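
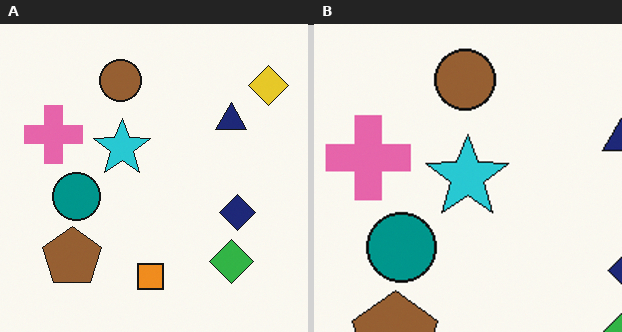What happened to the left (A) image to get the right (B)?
The image was cropped slightly and scaled back up.

The visible shapes are larger and the field of view is narrower; shapes near the original edges may be partly or wholly outside the frame — a crop-and-rescale.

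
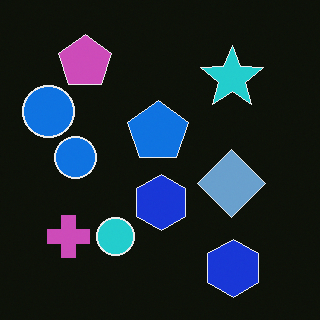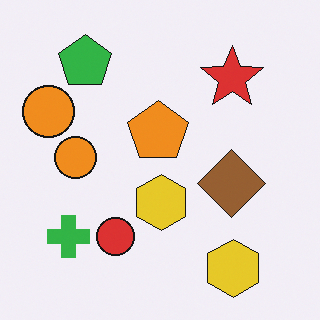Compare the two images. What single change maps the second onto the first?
It was color-inverted (negative).

The light background has become dark and every shape's color is its complement — a photographic negative.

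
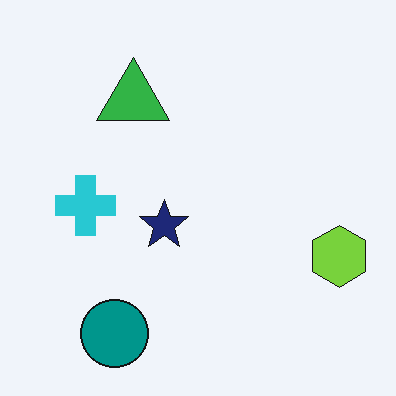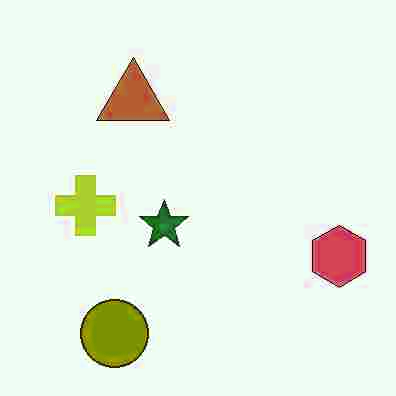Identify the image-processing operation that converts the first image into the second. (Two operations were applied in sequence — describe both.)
The second image is the first degraded with heavy JPEG compression, then hue-shifted by a large amount.

Blocky 8×8 compression artifacts appear around shape edges and the flat background shows ringing — characteristic JPEG degradation. Every shape's color has rotated by the same amount around the hue wheel — a uniform hue shift.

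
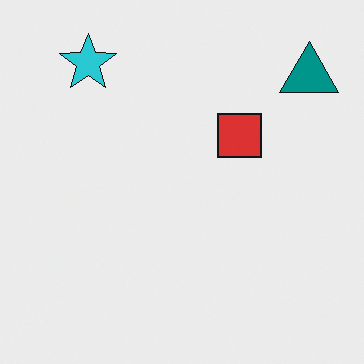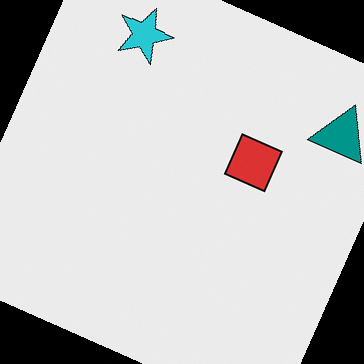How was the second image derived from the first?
The transformation is: rotated clockwise by a moderate amount.

Every shape is tilted by the same angle and the image corners show triangular fill wedges — a whole-image rotation by a non-right angle.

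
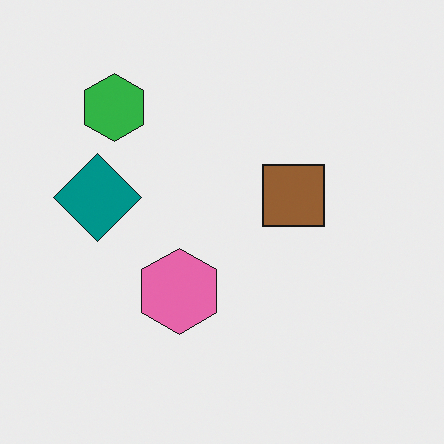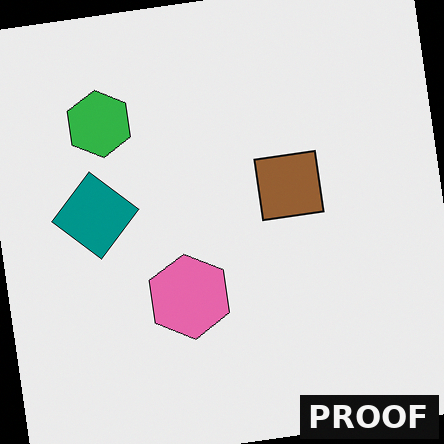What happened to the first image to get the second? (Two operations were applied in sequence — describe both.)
The second image is the first rotated counter-clockwise by a slight angle, then watermarked with the text "PROOF" in the lower-right corner.

Every shape is tilted by the same angle and the image corners show triangular fill wedges — a whole-image rotation by a non-right angle. A dark label reading "PROOF" appears in the lower-right corner.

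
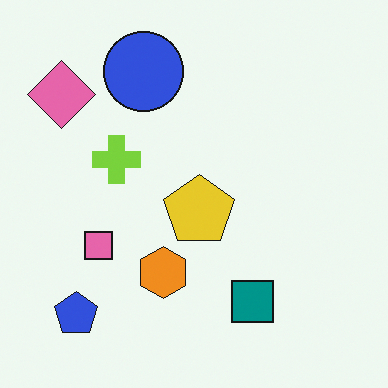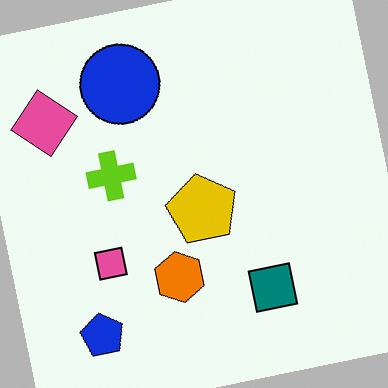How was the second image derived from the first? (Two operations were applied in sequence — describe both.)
The image was given slightly increased contrast, then rotated counter-clockwise by a slight angle.

Tones are pushed away from mid-grey across the whole image — a global contrast change. Every shape is tilted by the same angle and the image corners show triangular fill wedges — a whole-image rotation by a non-right angle.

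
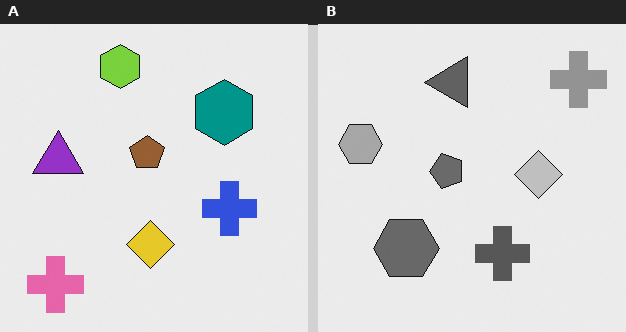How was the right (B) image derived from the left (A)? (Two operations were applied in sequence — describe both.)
Transposed (reflected across the top-left ↔ bottom-right diagonal), then converted to grayscale.

Shapes have swapped their row and column positions — what was in the top-right is now in the bottom-left — a diagonal reflection. All color is removed — every shape is now a shade of grey.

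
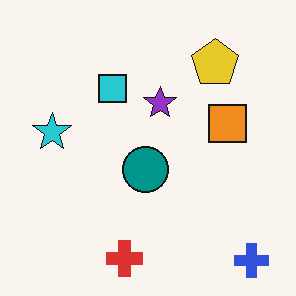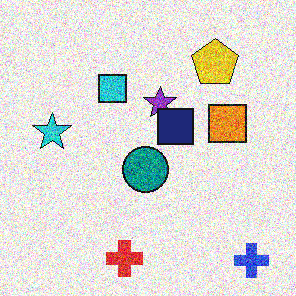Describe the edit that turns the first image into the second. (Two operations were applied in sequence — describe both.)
Degraded with strong gaussian noise, then overlaid with an additional navy square.

Random speckle covers the whole image, including the flat background. A navy square appears in the second image that is absent from the first.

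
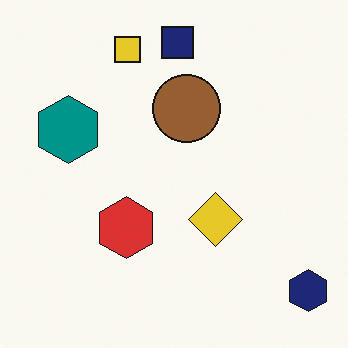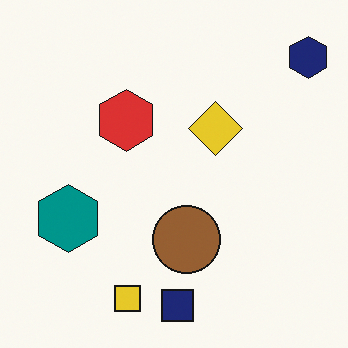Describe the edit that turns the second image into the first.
The first image is the second flipped vertically (top ↔ bottom).

The navy square is in the bottom of the second image and the top of the first — shapes on opposite sides of the horizontal midline have swapped in a mirror flip.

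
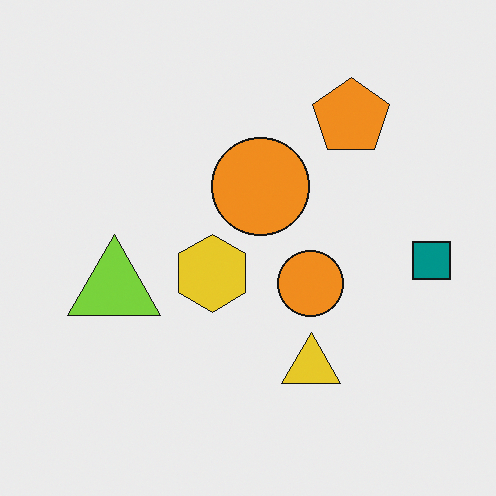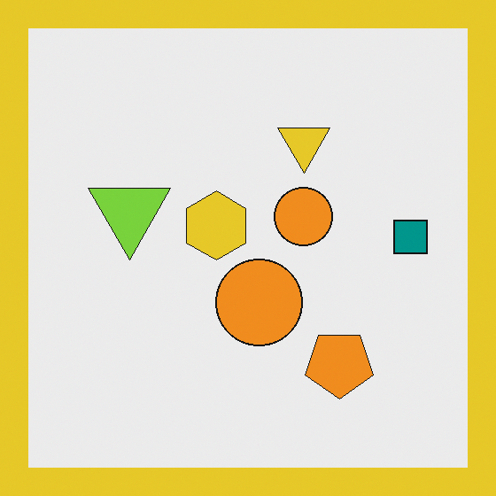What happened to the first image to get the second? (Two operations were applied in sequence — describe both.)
The second image is the first flipped vertically (top ↔ bottom), then framed with a yellow border.

The orange pentagon is in the top-right of the first image and the bottom-right of the second — shapes on opposite sides of the horizontal midline have swapped in a mirror flip. A solid yellow frame runs around the edge of the second image, with the content slightly shrunk inside it.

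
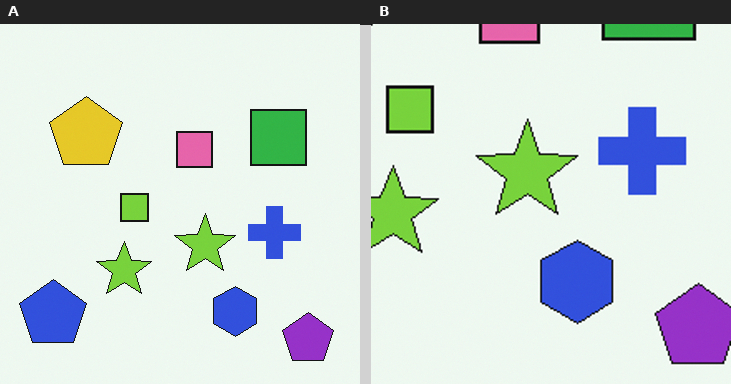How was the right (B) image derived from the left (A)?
The image was cropped tightly and scaled back up.

The visible shapes are larger and the field of view is narrower; shapes near the original edges may be partly or wholly outside the frame — a crop-and-rescale.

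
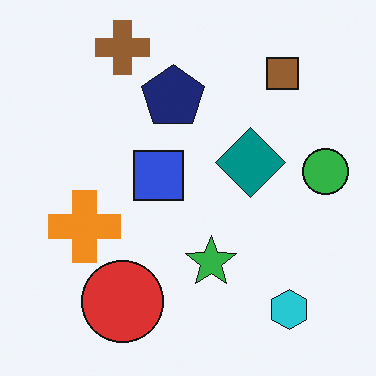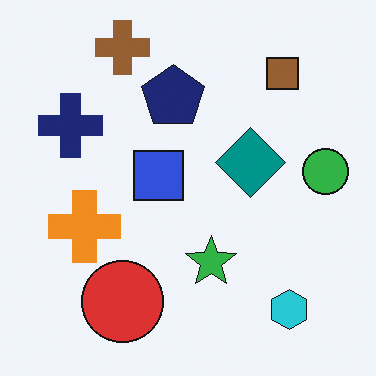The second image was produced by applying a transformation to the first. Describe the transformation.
This is the original image overlaid with an additional navy cross.

A navy cross appears in the second image that is absent from the first.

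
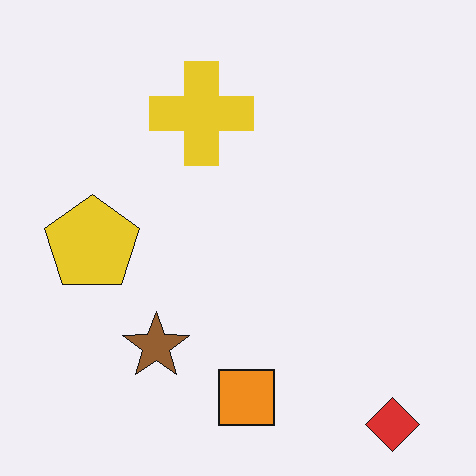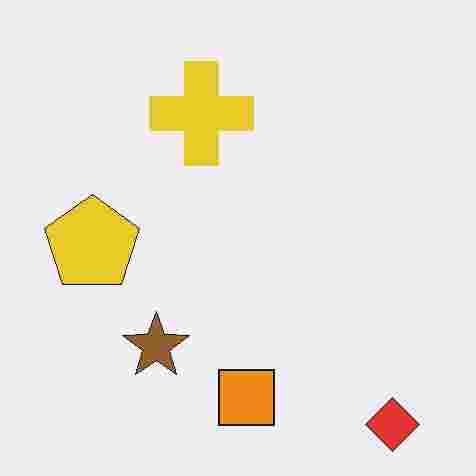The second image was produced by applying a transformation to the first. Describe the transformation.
The second image is the first heavily JPEG-compressed with obvious blocking artifacts.

Blocky 8×8 compression artifacts appear around shape edges and the flat background shows ringing — characteristic JPEG degradation.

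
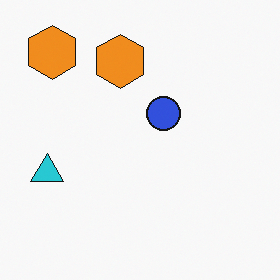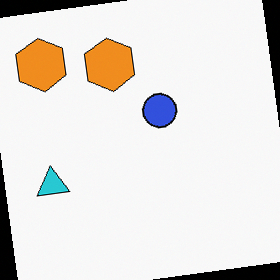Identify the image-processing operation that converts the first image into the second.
It was rotated counter-clockwise by a small amount.

Every shape is tilted by the same angle and the image corners show triangular fill wedges — a whole-image rotation by a non-right angle.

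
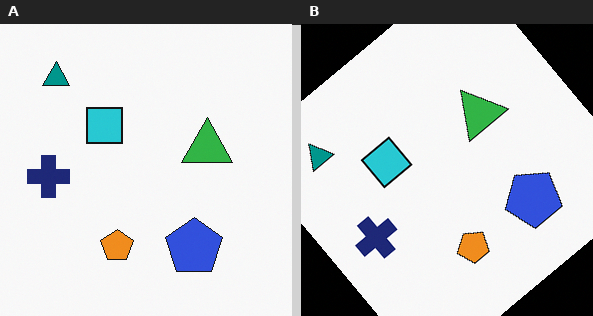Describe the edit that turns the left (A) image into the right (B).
Rotated counter-clockwise by a large amount — several tens of degrees.

Every shape is tilted by the same angle and the image corners show triangular fill wedges — a whole-image rotation by a non-right angle.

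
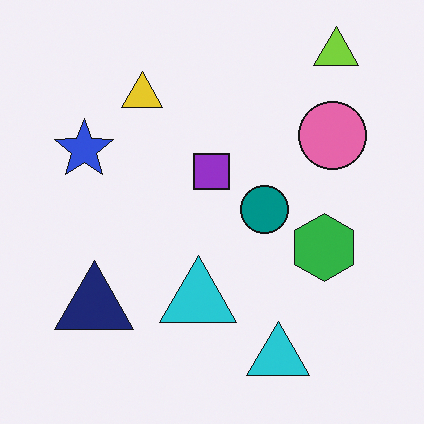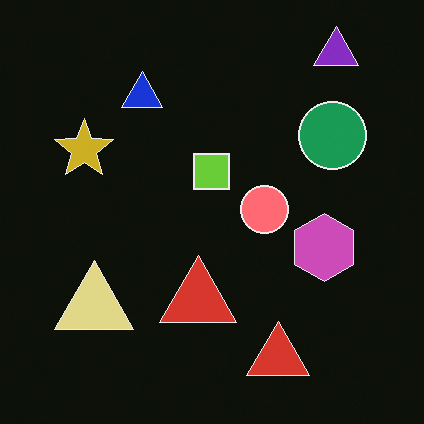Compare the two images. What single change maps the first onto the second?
It was color-inverted (negative).

The light background has become dark and every shape's color is its complement — a photographic negative.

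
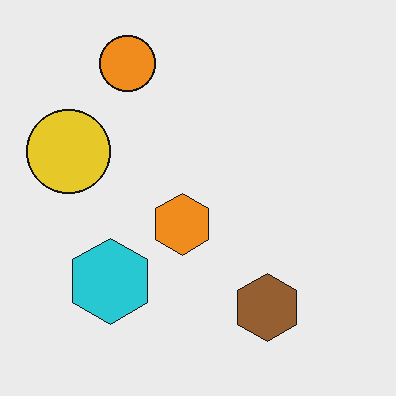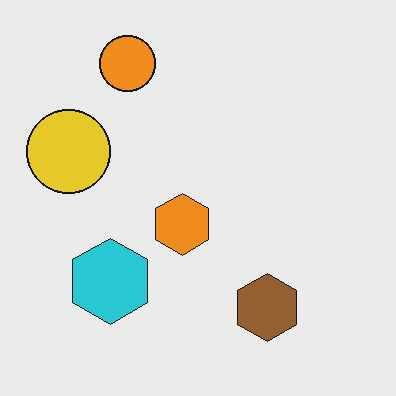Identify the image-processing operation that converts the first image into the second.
The image was given moderate JPEG compression.

Blocky 8×8 compression artifacts appear around shape edges and the flat background shows ringing — characteristic JPEG degradation.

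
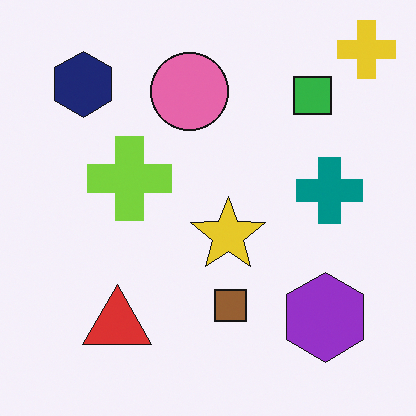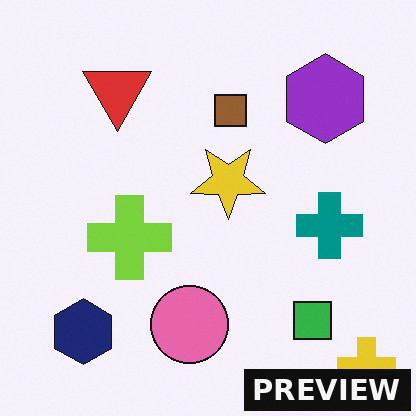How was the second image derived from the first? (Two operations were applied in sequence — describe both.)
The transformation is: flipped vertically (top ↔ bottom), then watermarked with the text "PREVIEW" in the lower-right corner.

The yellow cross is in the top-right of the first image and the bottom-right of the second — shapes on opposite sides of the horizontal midline have swapped in a mirror flip. A dark label reading "PREVIEW" appears in the lower-right corner.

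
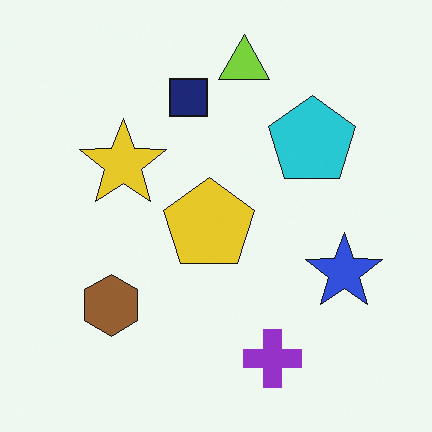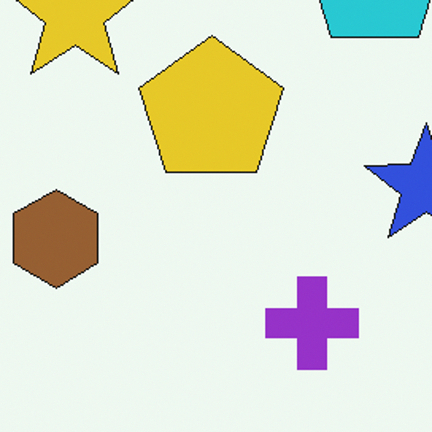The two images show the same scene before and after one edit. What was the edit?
The image was cropped to a modestly smaller region and rescaled.

The visible shapes are larger and the field of view is narrower; shapes near the original edges may be partly or wholly outside the frame — a crop-and-rescale.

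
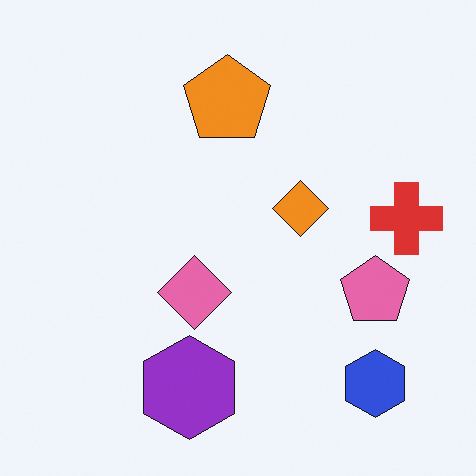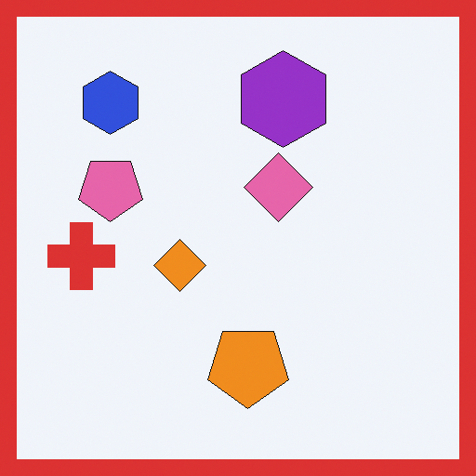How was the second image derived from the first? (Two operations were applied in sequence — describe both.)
This is the original image rotated 180°, then framed with a red border.

The blue hexagon sits in the bottom-right of the first image and the top-left of the second — consistent with a whole-image 180° rotation. A solid red frame runs around the edge of the second image, with the content slightly shrunk inside it.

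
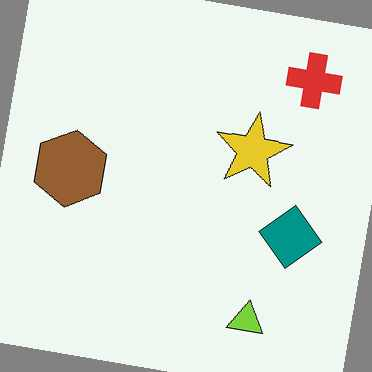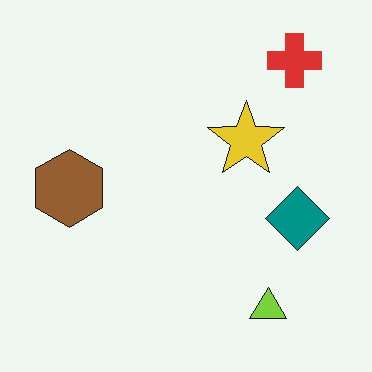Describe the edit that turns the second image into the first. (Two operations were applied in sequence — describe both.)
This is the original image rotated clockwise by a slight angle, then JPEG-compressed with visible artifacts.

Every shape is tilted by the same angle and the image corners show triangular fill wedges — a whole-image rotation by a non-right angle. Blocky 8×8 compression artifacts appear around shape edges and the flat background shows ringing — characteristic JPEG degradation.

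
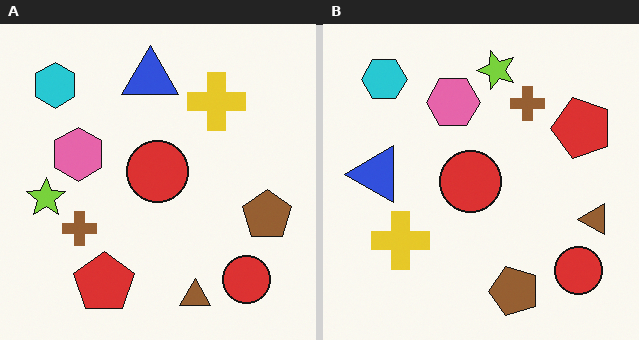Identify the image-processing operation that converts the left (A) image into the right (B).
It was transposed (reflected across the top-left ↔ bottom-right diagonal).

Shapes have swapped their row and column positions — what was in the top-right is now in the bottom-left — a diagonal reflection.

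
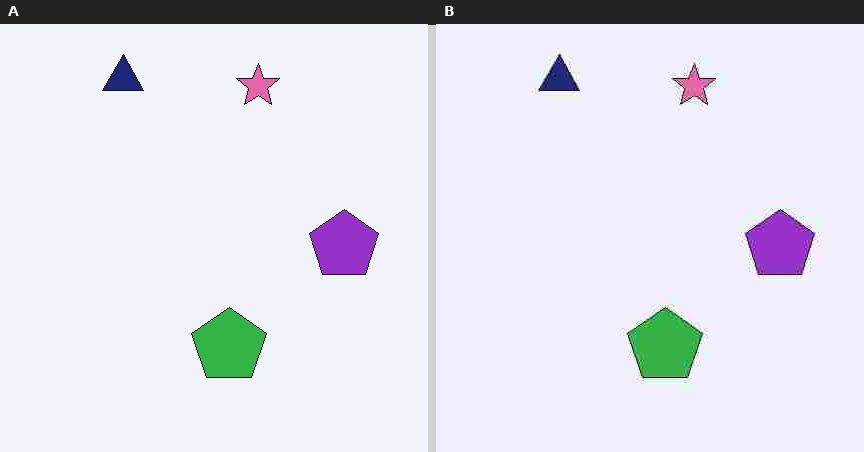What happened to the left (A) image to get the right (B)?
Degraded with heavy JPEG compression.

Blocky 8×8 compression artifacts appear around shape edges and the flat background shows ringing — characteristic JPEG degradation.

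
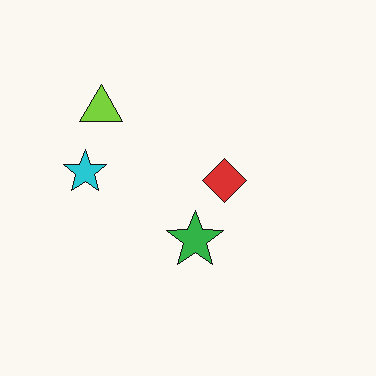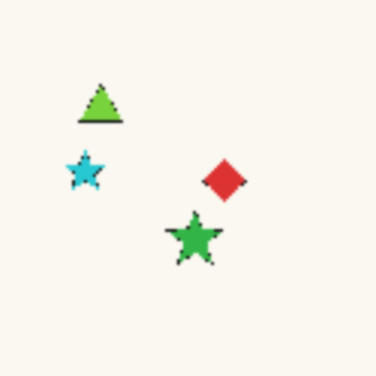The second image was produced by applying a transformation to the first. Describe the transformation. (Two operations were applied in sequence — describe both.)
The image was mildly pixelated, then slightly softened.

Shapes are reduced to large square blocks; fine edges and outlines are lost — a downscale-then-upscale (mosaic) effect. Shape edges and outlines are uniformly softened across the whole image.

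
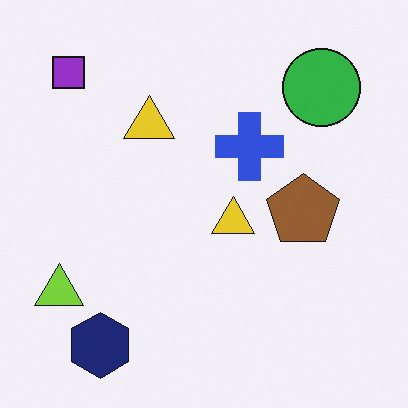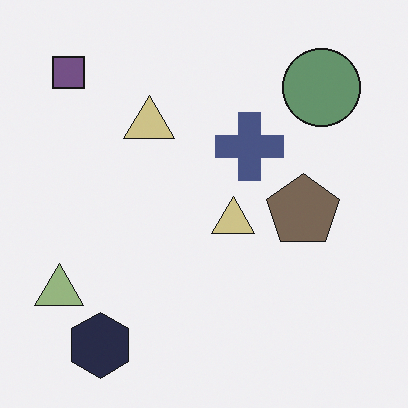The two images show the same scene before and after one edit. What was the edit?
Made much more muted (saturation change).

All colors are more muted and greyish — a global saturation change.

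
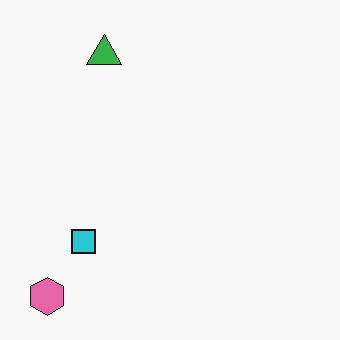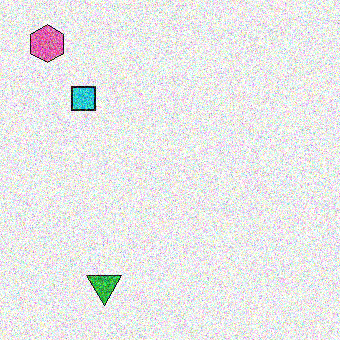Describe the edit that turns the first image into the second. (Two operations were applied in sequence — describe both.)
It was flipped vertically (top ↔ bottom), then degraded with heavy additive noise.

The pink hexagon is in the bottom-left of the first image and the top-left of the second — shapes on opposite sides of the horizontal midline have swapped in a mirror flip. Random speckle covers the whole image, including the flat background.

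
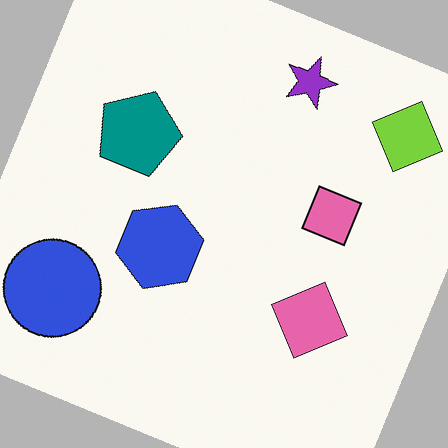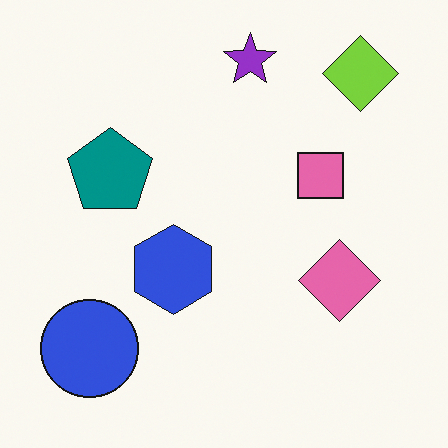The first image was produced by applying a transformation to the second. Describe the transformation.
This is the original image rotated clockwise by a moderate amount.

Every shape is tilted by the same angle and the image corners show triangular fill wedges — a whole-image rotation by a non-right angle.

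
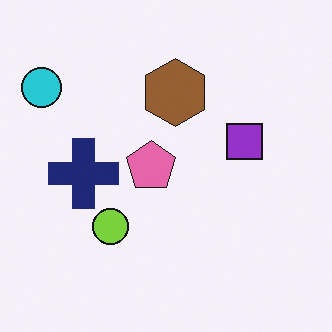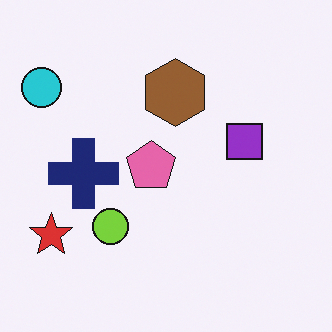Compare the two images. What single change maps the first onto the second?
This is the original image overlaid with an additional red star.

A red star appears in the second image that is absent from the first.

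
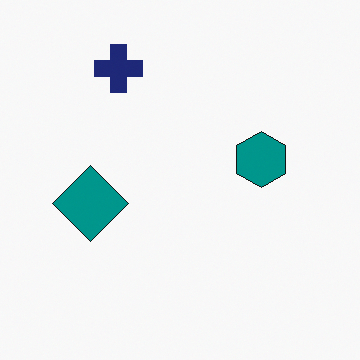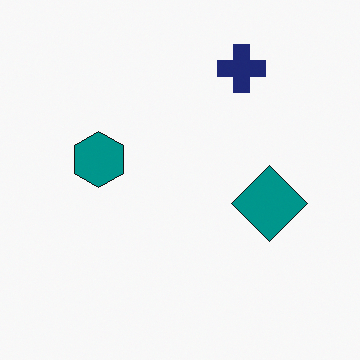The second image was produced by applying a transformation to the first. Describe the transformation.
The transformation is: flipped horizontally (left ↔ right).

The teal diamond is in the left of the first image and the right of the second — shapes on opposite sides of the vertical midline have swapped in a mirror flip.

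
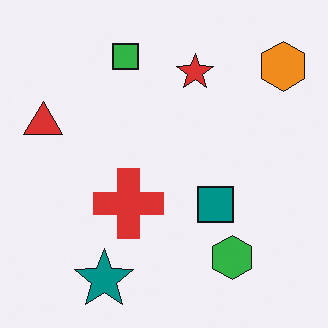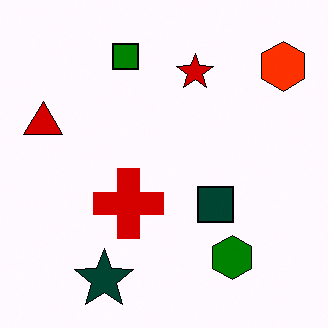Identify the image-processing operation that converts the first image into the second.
This is the original image given much higher contrast.

Tones are pushed away from mid-grey across the whole image — a global contrast change.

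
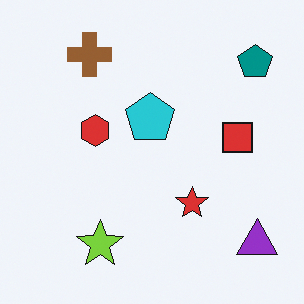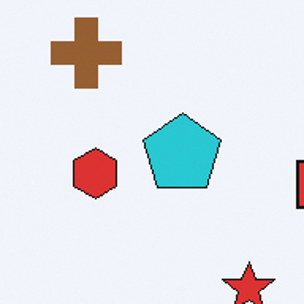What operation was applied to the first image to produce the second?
The transformation is: cropped slightly and scaled back up.

The visible shapes are larger and the field of view is narrower; shapes near the original edges may be partly or wholly outside the frame — a crop-and-rescale.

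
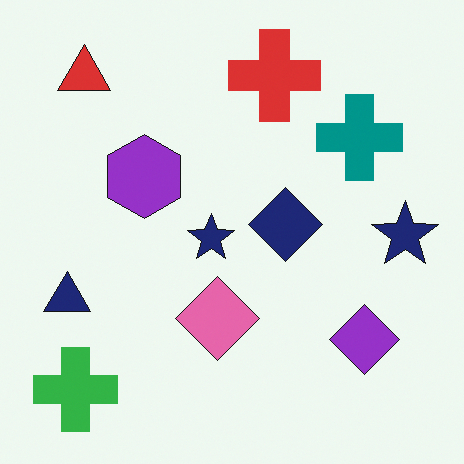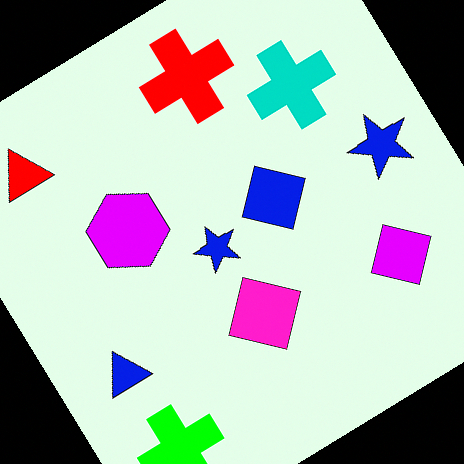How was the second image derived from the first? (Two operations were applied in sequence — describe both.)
The transformation is: rotated counter-clockwise by a large amount — several tens of degrees, then made much more vivid (saturation change).

Every shape is tilted by the same angle and the image corners show triangular fill wedges — a whole-image rotation by a non-right angle. All colors are more vivid — a global saturation change.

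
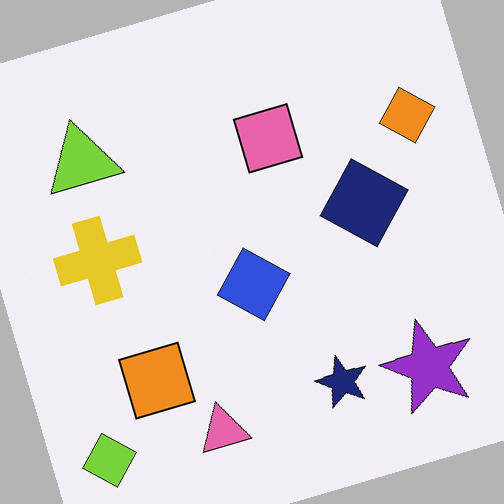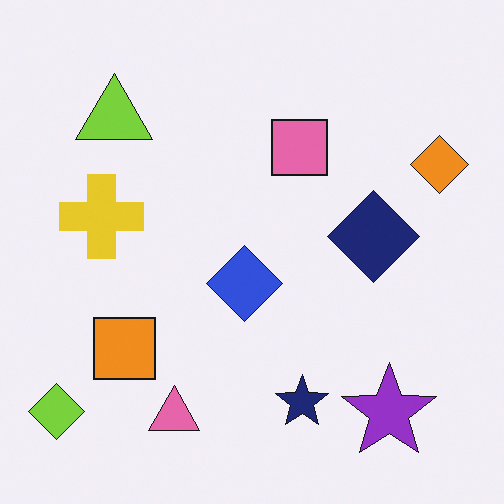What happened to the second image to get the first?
This is the original image rotated counter-clockwise by a moderate amount.

Every shape is tilted by the same angle and the image corners show triangular fill wedges — a whole-image rotation by a non-right angle.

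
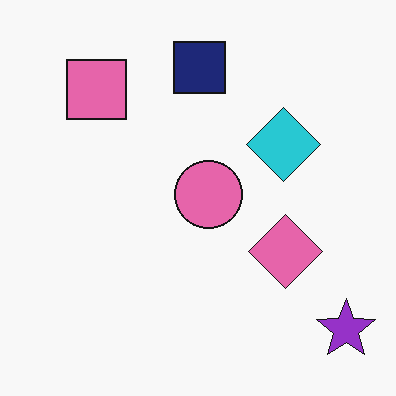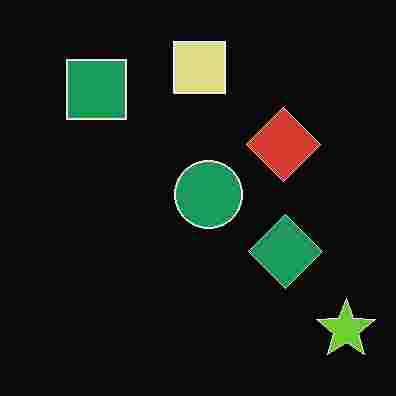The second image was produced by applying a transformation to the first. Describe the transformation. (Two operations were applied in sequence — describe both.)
The second image is the first color-inverted (negative), then heavily JPEG-compressed with obvious blocking artifacts.

The light background has become dark and every shape's color is its complement — a photographic negative. Blocky 8×8 compression artifacts appear around shape edges and the flat background shows ringing — characteristic JPEG degradation.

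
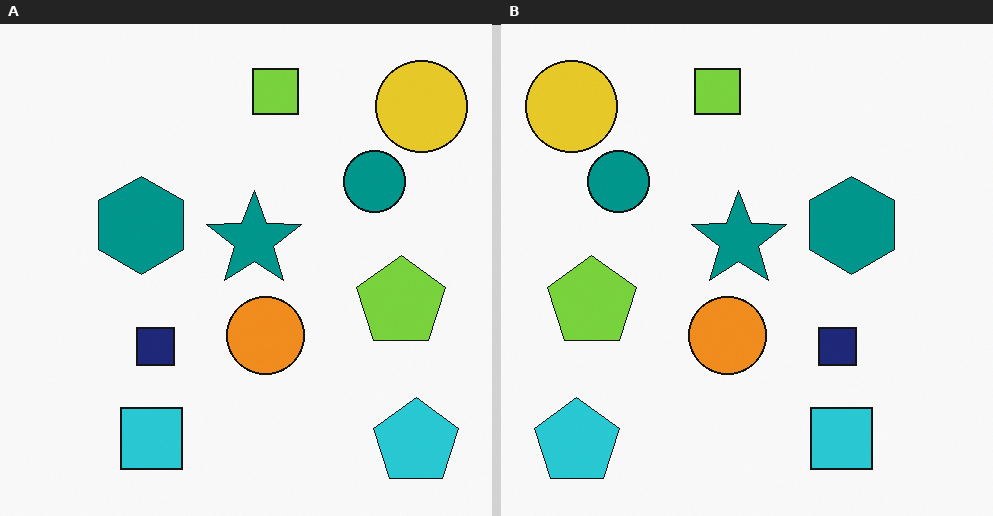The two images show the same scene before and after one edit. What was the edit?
It was flipped horizontally (left ↔ right).

The yellow circle is in the top-right of the left (A) image and the top-left of the right (B) — shapes on opposite sides of the vertical midline have swapped in a mirror flip.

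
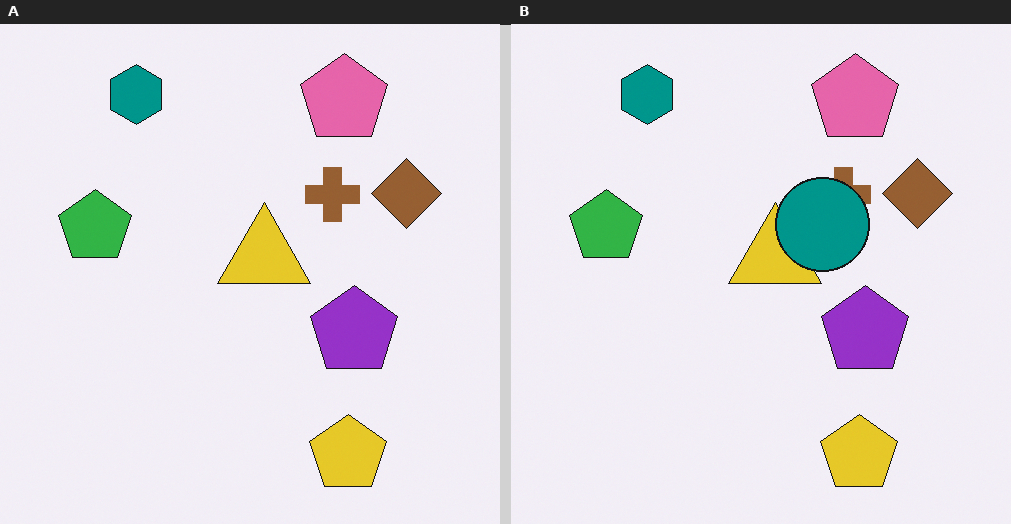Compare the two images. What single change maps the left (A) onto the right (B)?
The image was overlaid with an additional teal circle.

A teal circle appears in the right (B) image that is absent from the left (A).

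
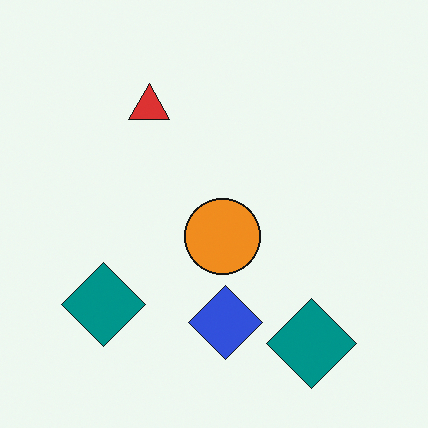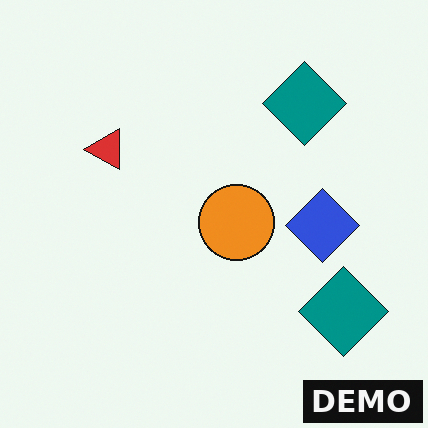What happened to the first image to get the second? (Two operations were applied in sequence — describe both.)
The image was transposed (reflected across the top-left ↔ bottom-right diagonal), then watermarked with the text "DEMO" in the lower-right corner.

Shapes have swapped their row and column positions — what was in the top-right is now in the bottom-left — a diagonal reflection. A dark label reading "DEMO" appears in the lower-right corner.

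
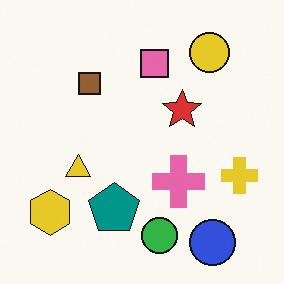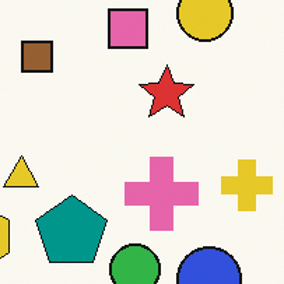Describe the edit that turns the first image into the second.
Cropped slightly and scaled back up.

The visible shapes are larger and the field of view is narrower; shapes near the original edges may be partly or wholly outside the frame — a crop-and-rescale.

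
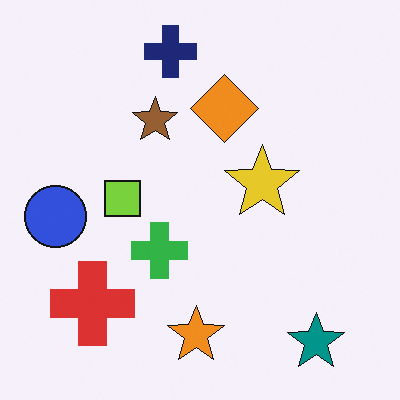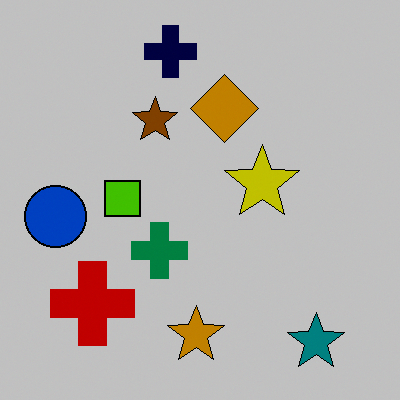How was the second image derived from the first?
The second image is the first heavily posterized to just a handful of flat colors.

Each flat color has snapped to a coarser quantized level — most visibly, the near-white background has dropped to a flat grey.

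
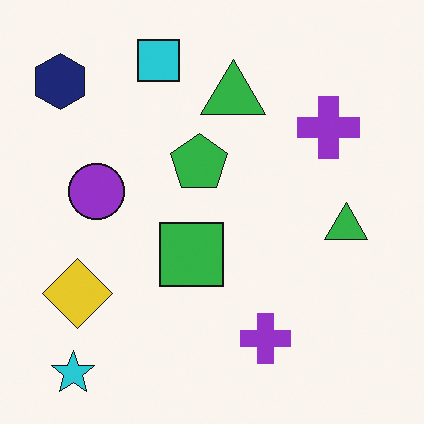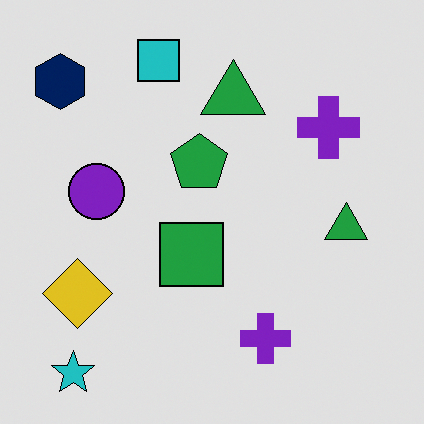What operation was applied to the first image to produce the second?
This is the original image posterized to a reduced palette.

Each flat color has snapped to a coarser quantized level — most visibly, the near-white background has dropped to a flat grey.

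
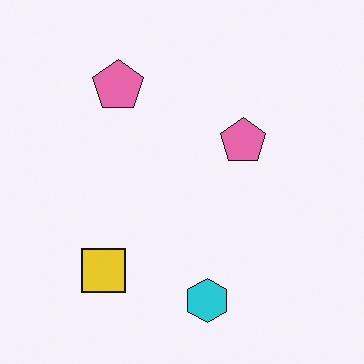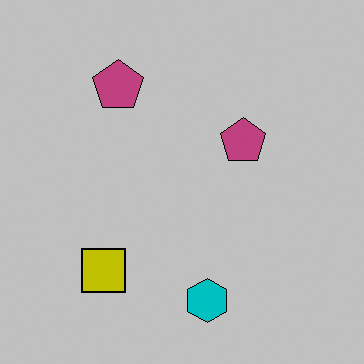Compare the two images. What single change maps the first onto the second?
This is the original image aggressively posterized.

Each flat color has snapped to a coarser quantized level — most visibly, the near-white background has dropped to a flat grey.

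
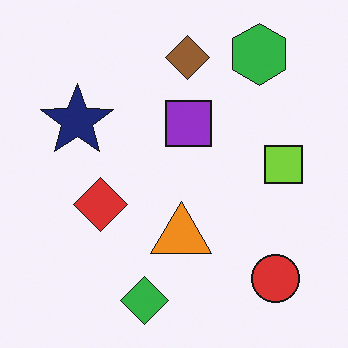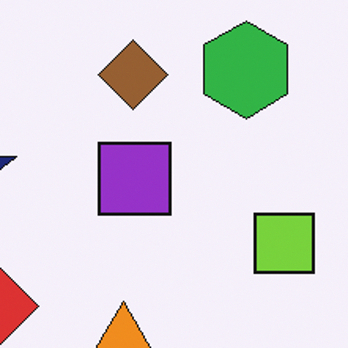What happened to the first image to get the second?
Cropped slightly and scaled back up.

The visible shapes are larger and the field of view is narrower; shapes near the original edges may be partly or wholly outside the frame — a crop-and-rescale.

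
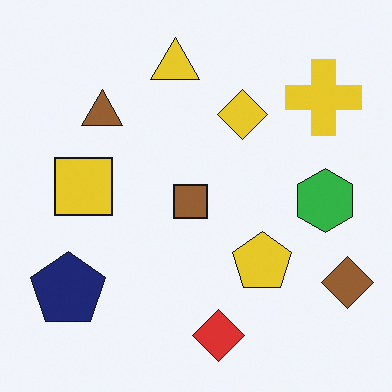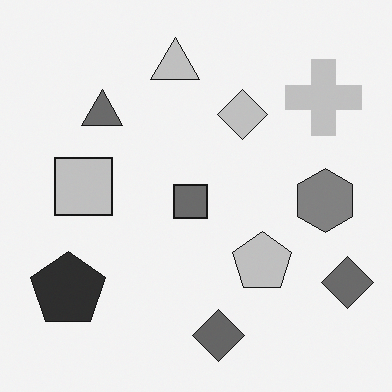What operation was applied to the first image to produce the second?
It was converted to grayscale.

All color is removed — every shape is now a shade of grey.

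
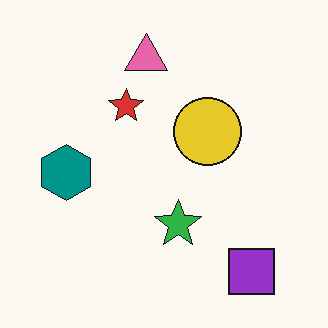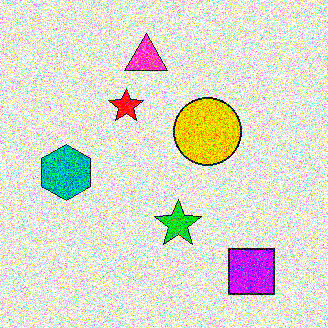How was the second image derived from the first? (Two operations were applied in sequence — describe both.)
The second image is the first degraded with heavy additive noise, then made much more vivid (saturation change).

Random speckle covers the whole image, including the flat background. All colors are more vivid — a global saturation change.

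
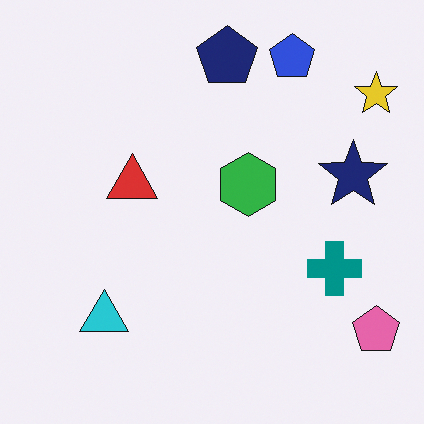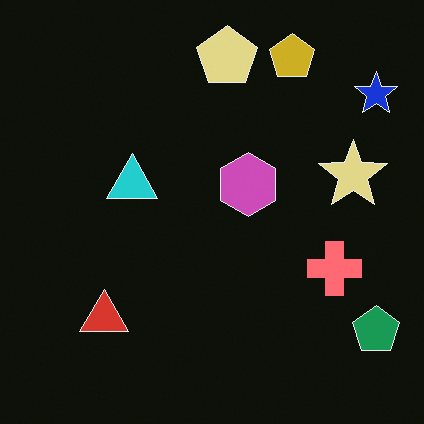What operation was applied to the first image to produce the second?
The transformation is: color-inverted (negative).

The light background has become dark and every shape's color is its complement — a photographic negative.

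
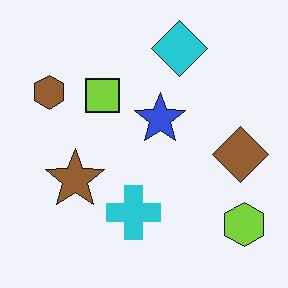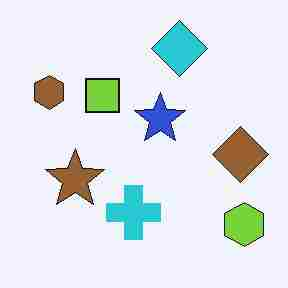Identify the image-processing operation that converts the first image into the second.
The second image is the first heavily JPEG-compressed with obvious blocking artifacts.

Blocky 8×8 compression artifacts appear around shape edges and the flat background shows ringing — characteristic JPEG degradation.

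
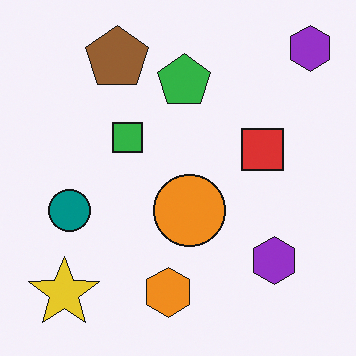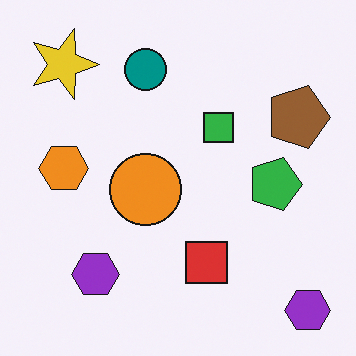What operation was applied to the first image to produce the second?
The second image is the first rotated 90° clockwise.

The yellow star sits in the bottom-left of the first image and the top-left of the second — consistent with a whole-image 90° clockwise rotation.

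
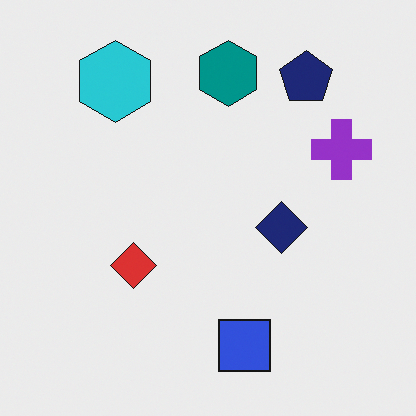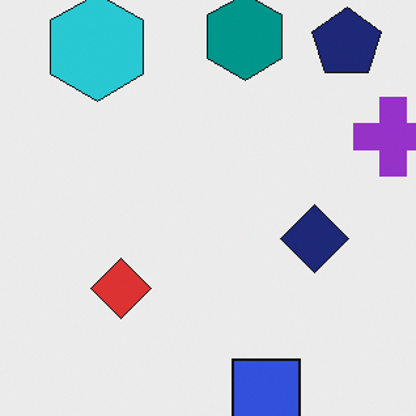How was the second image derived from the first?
This is the original image cropped to a modestly smaller region and rescaled.

The visible shapes are larger and the field of view is narrower; shapes near the original edges may be partly or wholly outside the frame — a crop-and-rescale.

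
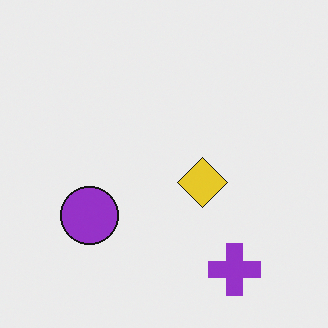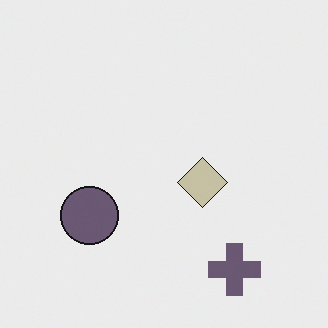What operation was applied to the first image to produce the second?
The second image is the first made much more muted (saturation change).

All colors are more muted and greyish — a global saturation change.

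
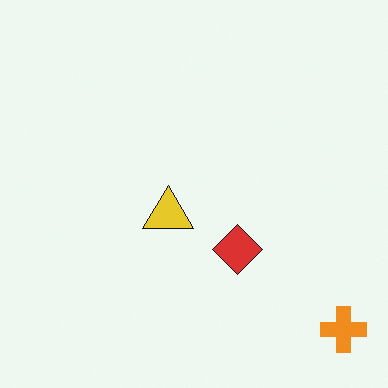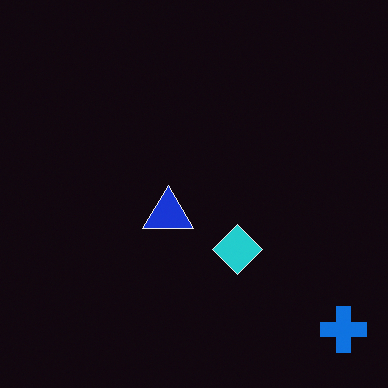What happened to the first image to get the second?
Color-inverted (negative).

The light background has become dark and every shape's color is its complement — a photographic negative.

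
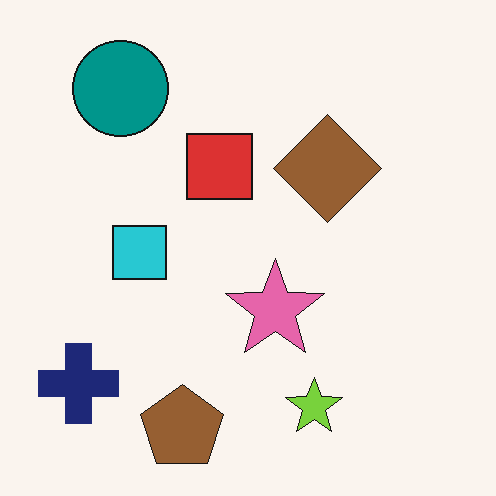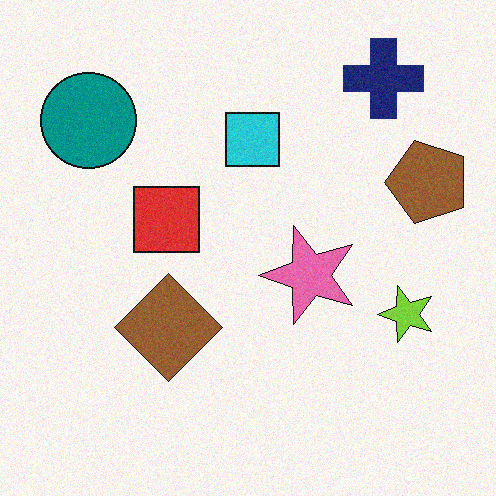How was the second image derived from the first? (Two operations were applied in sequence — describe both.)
This is the original image degraded with subtle gaussian noise, then transposed (reflected across the top-left ↔ bottom-right diagonal).

Random speckle covers the whole image, including the flat background. Shapes have swapped their row and column positions — what was in the top-right is now in the bottom-left — a diagonal reflection.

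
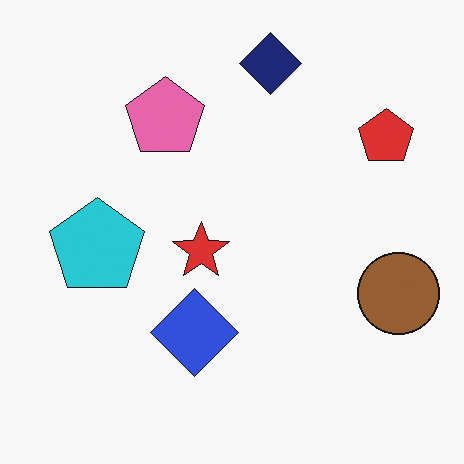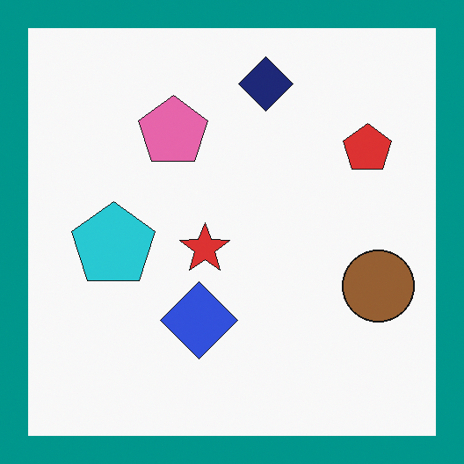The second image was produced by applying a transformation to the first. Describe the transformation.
This is the original image framed with a teal border.

A solid teal frame runs around the edge of the second image, with the content slightly shrunk inside it.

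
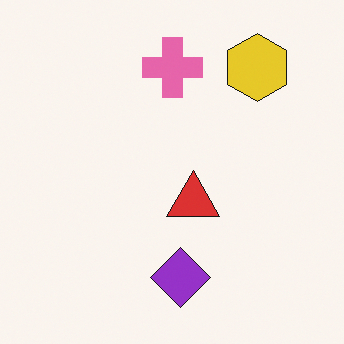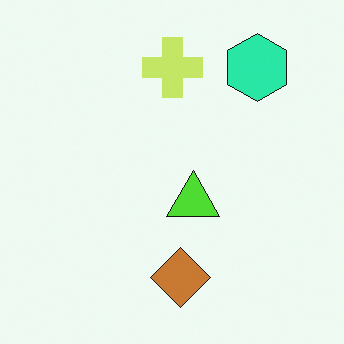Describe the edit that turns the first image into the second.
Hue-shifted by a moderate amount.

Every shape's color has rotated by the same amount around the hue wheel — a uniform hue shift.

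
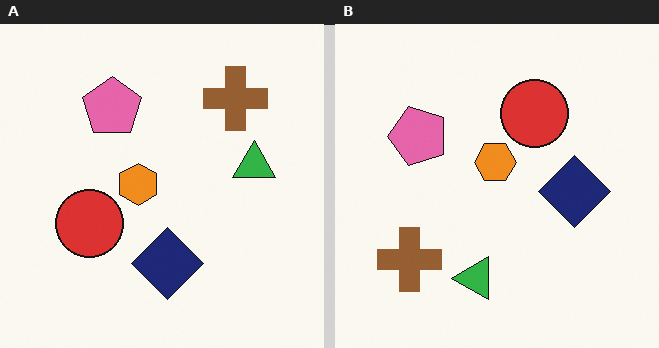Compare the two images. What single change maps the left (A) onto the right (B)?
The image was transposed (reflected across the top-left ↔ bottom-right diagonal).

Shapes have swapped their row and column positions — what was in the top-right is now in the bottom-left — a diagonal reflection.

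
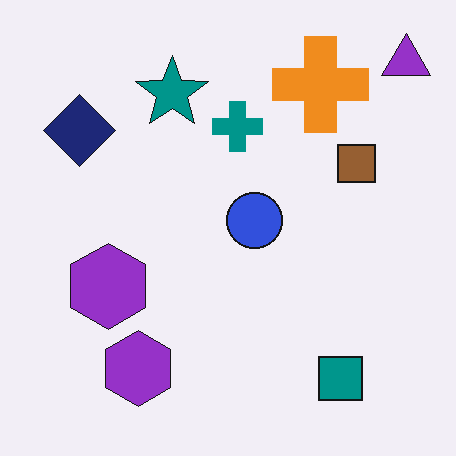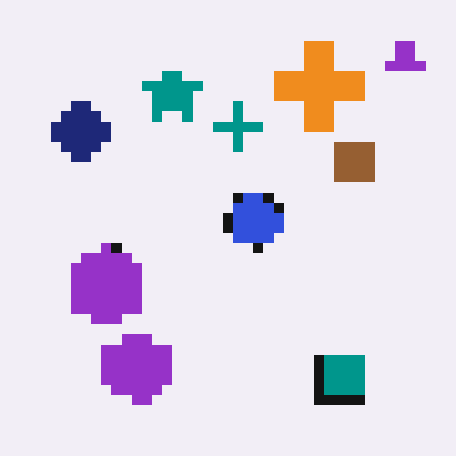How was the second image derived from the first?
The image was coarsely pixelated.

Shapes are reduced to large square blocks; fine edges and outlines are lost — a downscale-then-upscale (mosaic) effect.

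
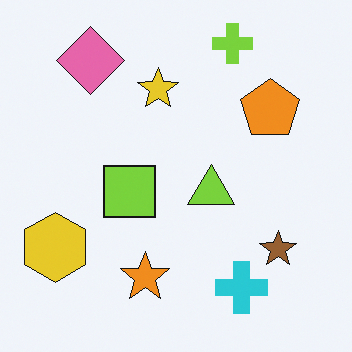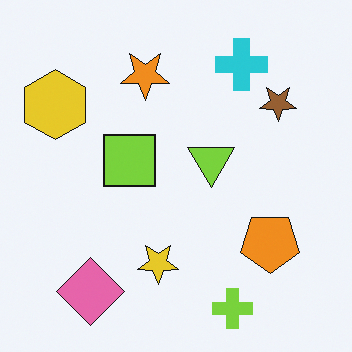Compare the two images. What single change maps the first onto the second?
The transformation is: flipped vertically (top ↔ bottom).

The lime cross is in the top of the first image and the bottom of the second — shapes on opposite sides of the horizontal midline have swapped in a mirror flip.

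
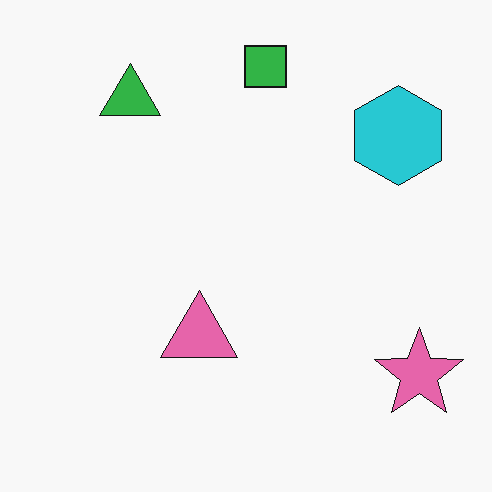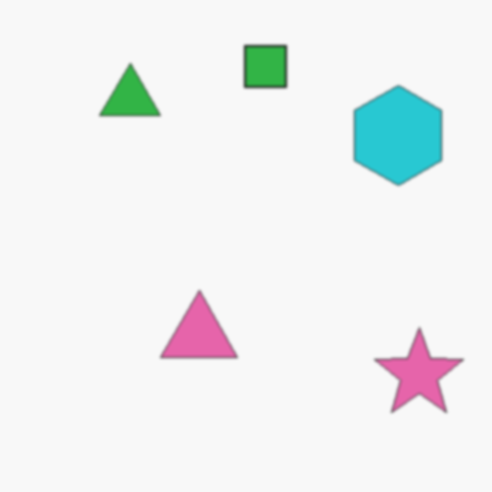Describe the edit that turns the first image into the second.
The transformation is: lightly blurred.

Shape edges and outlines are uniformly softened across the whole image.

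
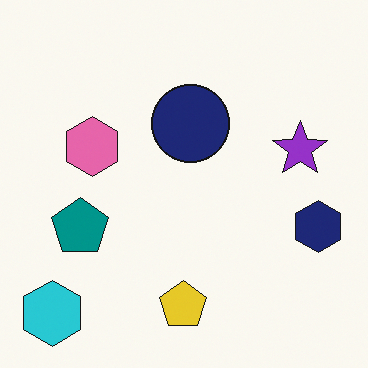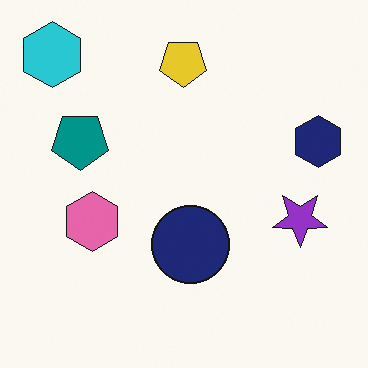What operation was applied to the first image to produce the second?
The second image is the first flipped vertically (top ↔ bottom).

The cyan hexagon is in the bottom-left of the first image and the top-left of the second — shapes on opposite sides of the horizontal midline have swapped in a mirror flip.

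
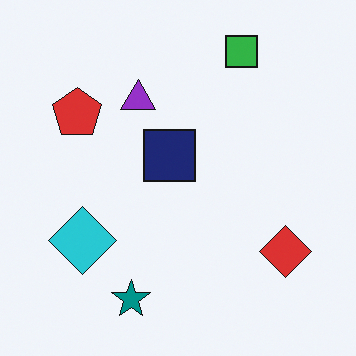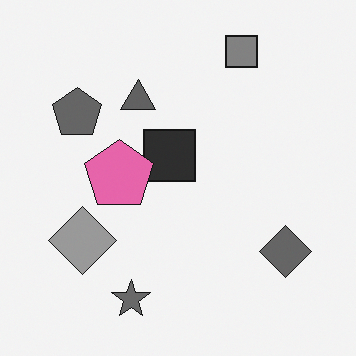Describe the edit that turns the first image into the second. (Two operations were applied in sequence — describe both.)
The second image is the first converted to grayscale, then overlaid with an additional pink pentagon.

All color is removed — every shape is now a shade of grey. A pink pentagon appears in the second image that is absent from the first.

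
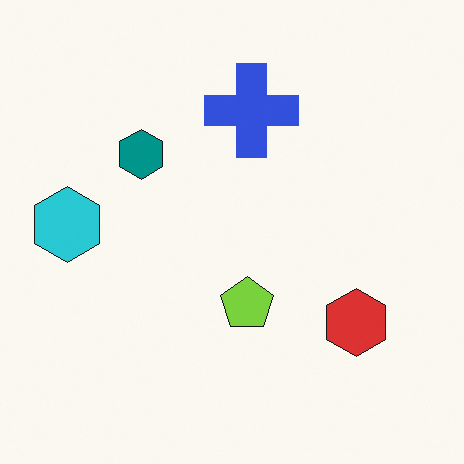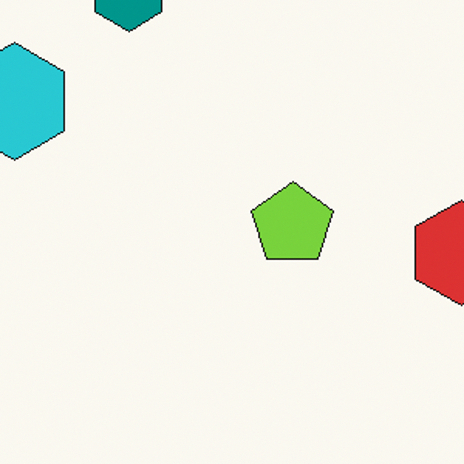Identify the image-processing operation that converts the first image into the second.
The image was cropped slightly and scaled back up.

The visible shapes are larger and the field of view is narrower; shapes near the original edges may be partly or wholly outside the frame — a crop-and-rescale.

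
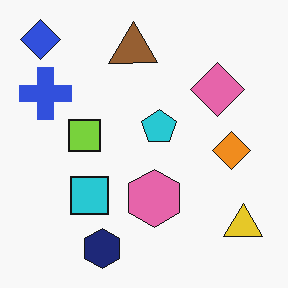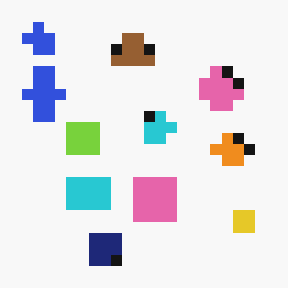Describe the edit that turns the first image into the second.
It was coarsely pixelated.

Shapes are reduced to large square blocks; fine edges and outlines are lost — a downscale-then-upscale (mosaic) effect.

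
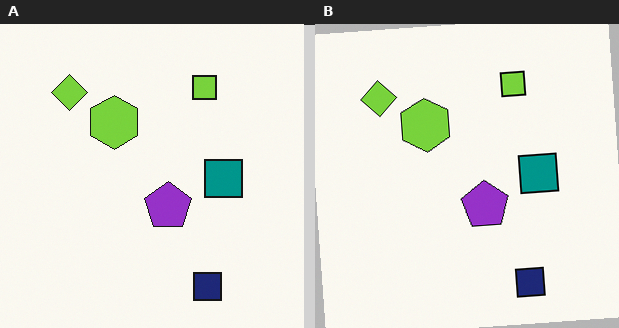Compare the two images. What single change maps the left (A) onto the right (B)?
It was rotated counter-clockwise by a small amount.

Every shape is tilted by the same angle and the image corners show triangular fill wedges — a whole-image rotation by a non-right angle.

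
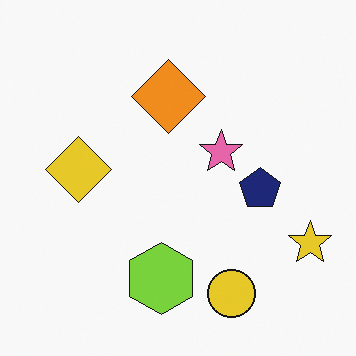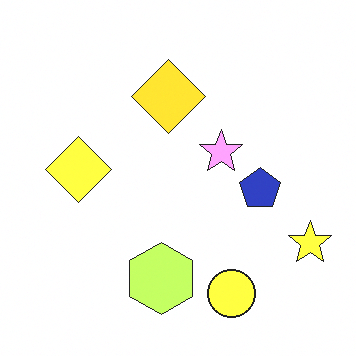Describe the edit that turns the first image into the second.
It was substantially brightened.

Every pixel — background and shapes alike — is uniformly brightened.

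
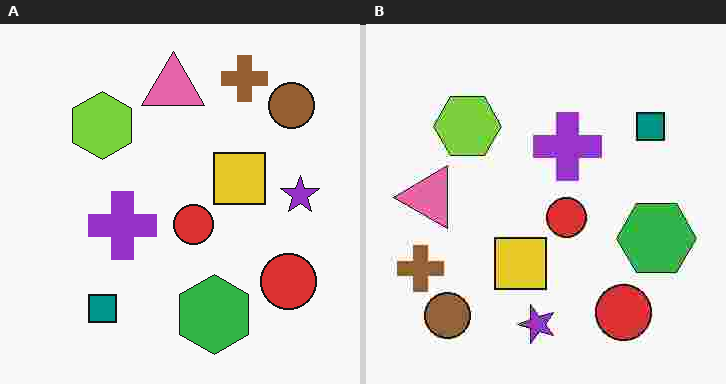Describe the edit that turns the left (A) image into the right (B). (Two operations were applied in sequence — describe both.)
Transposed (reflected across the top-left ↔ bottom-right diagonal), then heavily JPEG-compressed with obvious blocking artifacts.

Shapes have swapped their row and column positions — what was in the top-right is now in the bottom-left — a diagonal reflection. Blocky 8×8 compression artifacts appear around shape edges and the flat background shows ringing — characteristic JPEG degradation.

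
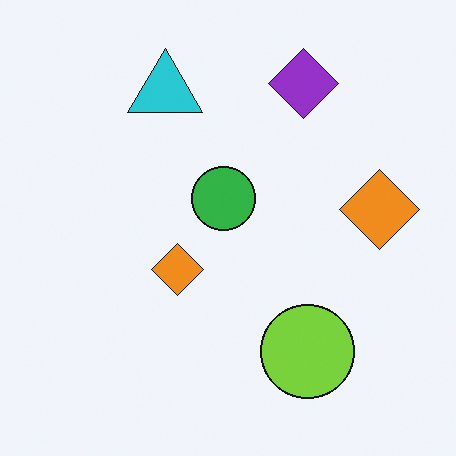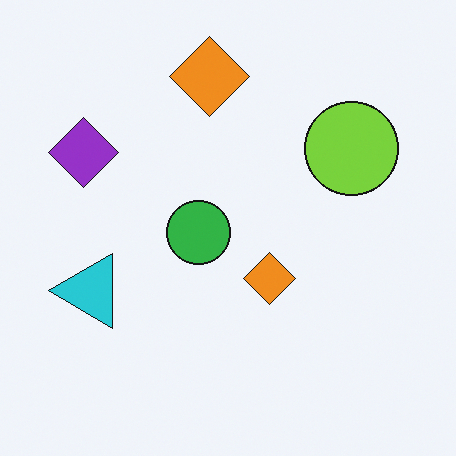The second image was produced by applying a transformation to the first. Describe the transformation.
It was rotated 90° counter-clockwise.

The purple diamond sits in the top of the first image and the left of the second — consistent with a whole-image 90° counter-clockwise rotation.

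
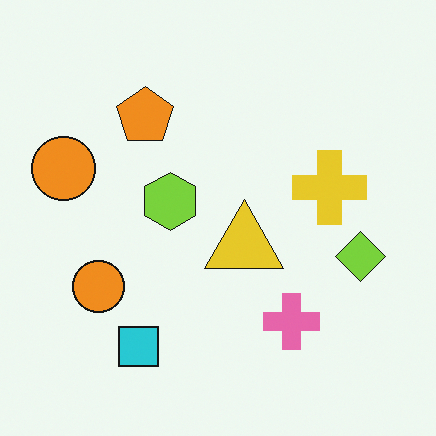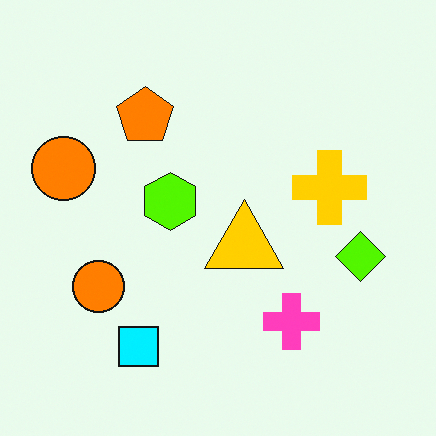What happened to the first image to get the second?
The second image is the first heavily oversaturated.

All colors are more vivid — a global saturation change.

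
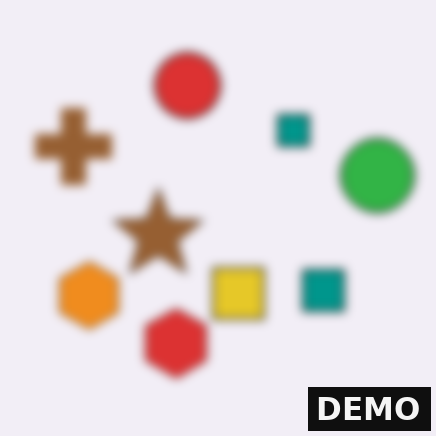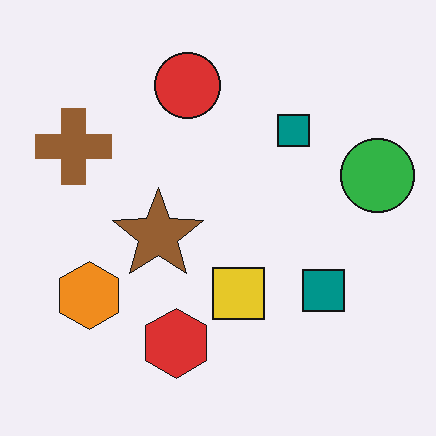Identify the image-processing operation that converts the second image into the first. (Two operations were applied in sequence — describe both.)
It was heavily blurred, then watermarked with the text "DEMO" in the lower-right corner.

Shape edges and outlines are uniformly softened across the whole image. A dark label reading "DEMO" appears in the lower-right corner.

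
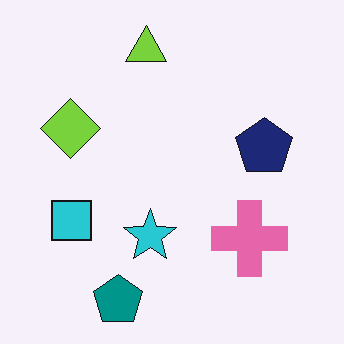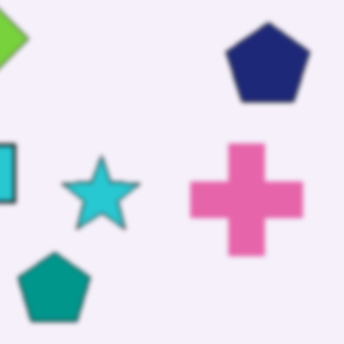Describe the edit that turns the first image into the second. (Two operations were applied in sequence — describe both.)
The image was lightly blurred, then cropped slightly and scaled back up.

Shape edges and outlines are uniformly softened across the whole image. The visible shapes are larger and the field of view is narrower; shapes near the original edges may be partly or wholly outside the frame — a crop-and-rescale.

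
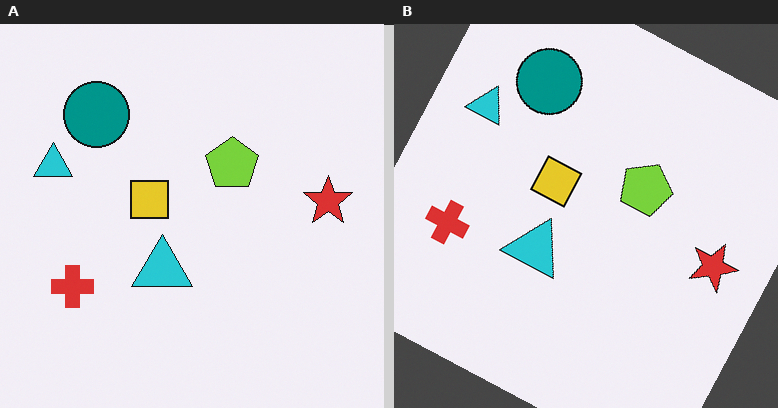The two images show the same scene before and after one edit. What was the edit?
The image was rotated clockwise by a moderate amount.

Every shape is tilted by the same angle and the image corners show triangular fill wedges — a whole-image rotation by a non-right angle.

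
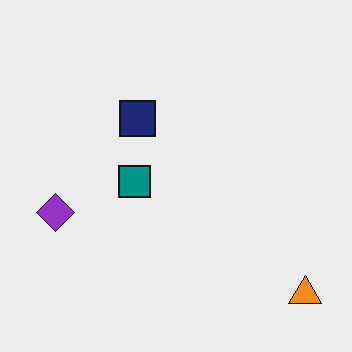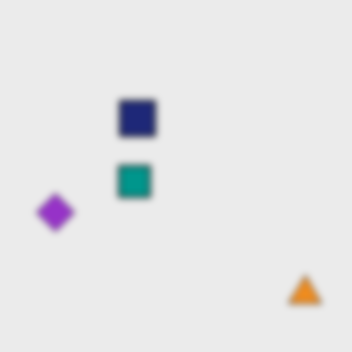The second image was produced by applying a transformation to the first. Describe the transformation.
It was moderately blurred.

Shape edges and outlines are uniformly softened across the whole image.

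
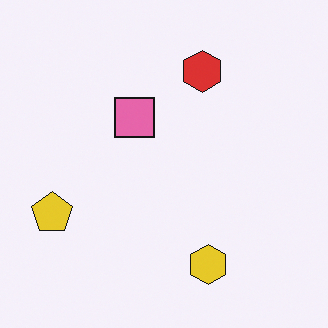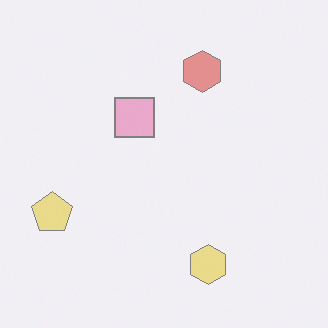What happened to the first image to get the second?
Washed out (contrast reduced).

Tones are pushed toward mid-grey across the whole image — a global contrast change.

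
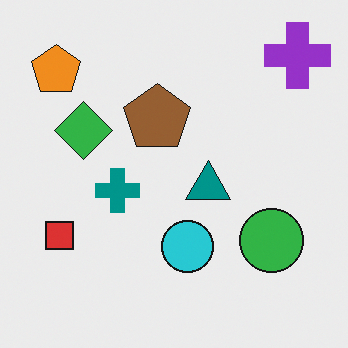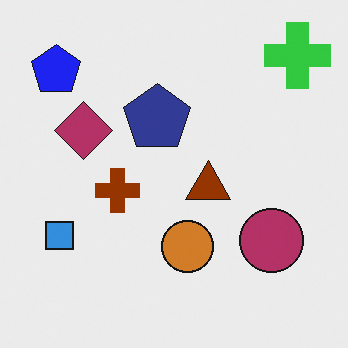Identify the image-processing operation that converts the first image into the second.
Hue-shifted through roughly half the color wheel.

Every shape's color has rotated by the same amount around the hue wheel — a uniform hue shift.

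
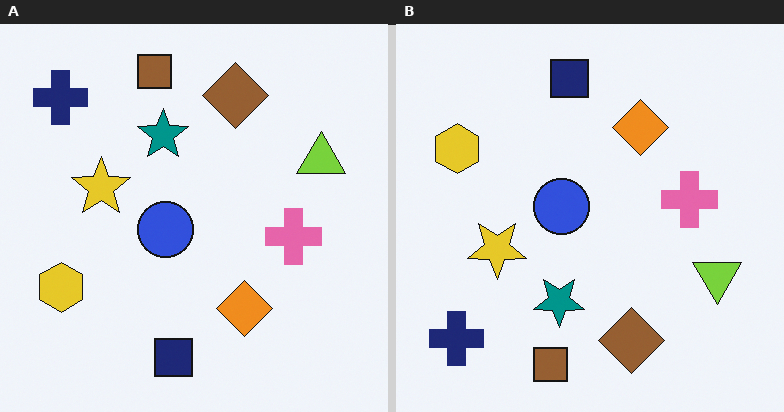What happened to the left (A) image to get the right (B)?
This is the original image flipped vertically (top ↔ bottom).

The brown square is in the top of the left (A) image and the bottom of the right (B) — shapes on opposite sides of the horizontal midline have swapped in a mirror flip.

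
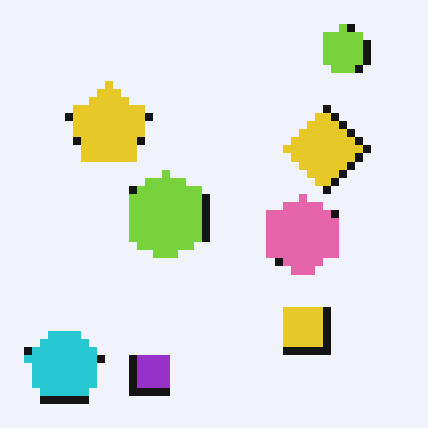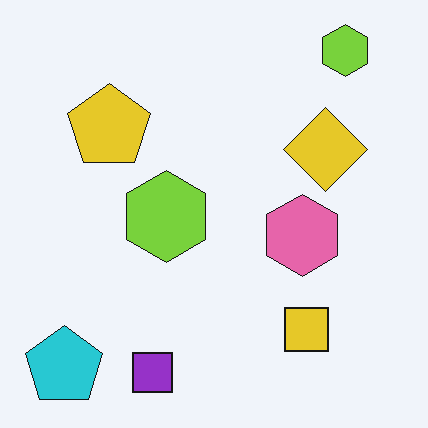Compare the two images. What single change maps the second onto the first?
The transformation is: pixelated into visible square blocks.

Shapes are reduced to large square blocks; fine edges and outlines are lost — a downscale-then-upscale (mosaic) effect.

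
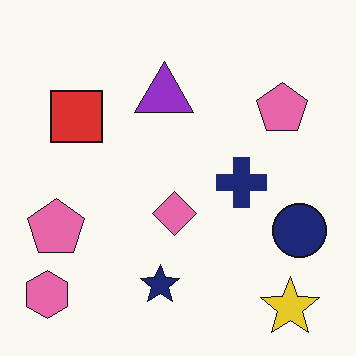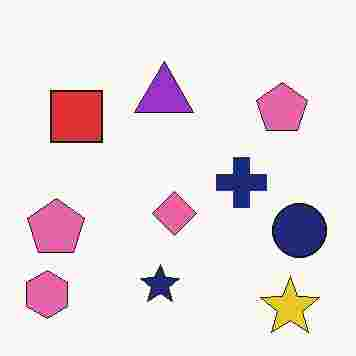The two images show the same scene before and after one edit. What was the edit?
The second image is the first degraded with heavy JPEG compression.

Blocky 8×8 compression artifacts appear around shape edges and the flat background shows ringing — characteristic JPEG degradation.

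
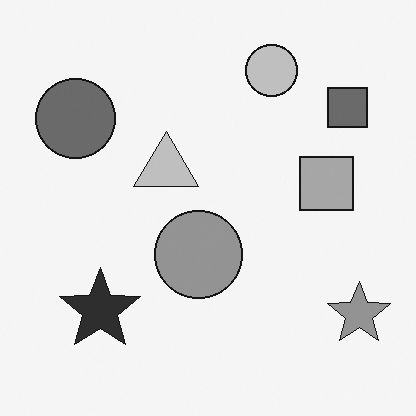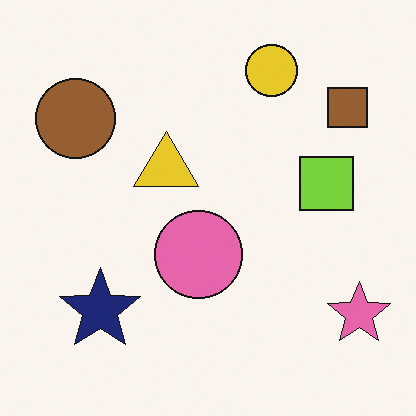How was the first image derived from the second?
The transformation is: converted to grayscale.

All color is removed — every shape is now a shade of grey.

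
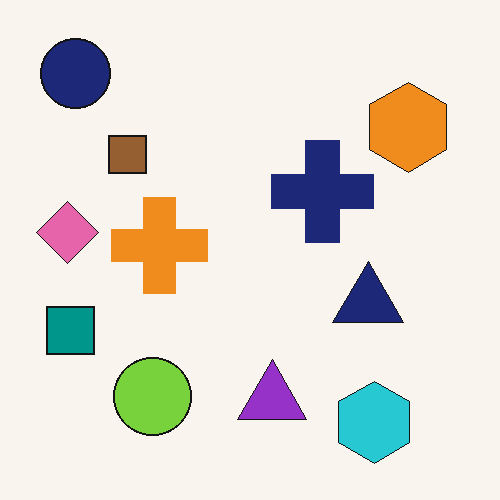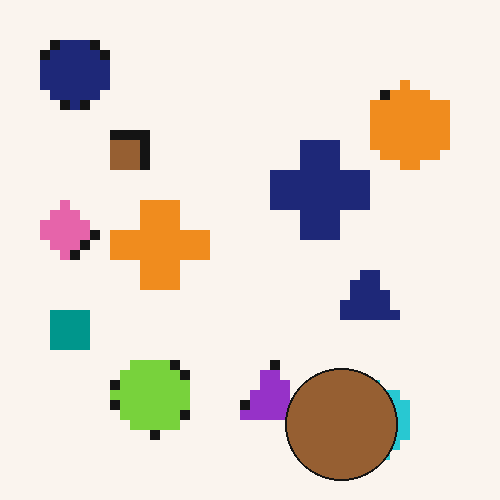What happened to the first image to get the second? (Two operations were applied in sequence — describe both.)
It was coarsely pixelated, then overlaid with an additional brown circle.

Shapes are reduced to large square blocks; fine edges and outlines are lost — a downscale-then-upscale (mosaic) effect. A brown circle appears in the second image that is absent from the first.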